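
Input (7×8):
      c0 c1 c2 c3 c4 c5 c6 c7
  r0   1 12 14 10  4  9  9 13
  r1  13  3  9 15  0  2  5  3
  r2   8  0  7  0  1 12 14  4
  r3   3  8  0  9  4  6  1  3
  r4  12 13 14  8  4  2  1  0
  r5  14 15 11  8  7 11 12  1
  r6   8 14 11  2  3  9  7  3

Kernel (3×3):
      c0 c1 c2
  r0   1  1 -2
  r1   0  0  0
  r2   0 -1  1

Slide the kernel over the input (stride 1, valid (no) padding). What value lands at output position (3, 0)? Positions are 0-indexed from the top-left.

7

The receptive field on the input at this output position is [3 8 0 / 12 13 14 / 14 15 11]. Elementwise product with the kernel and sum: 3·1 + 8·1 + 0·-2 + 15·-1 + 11·1.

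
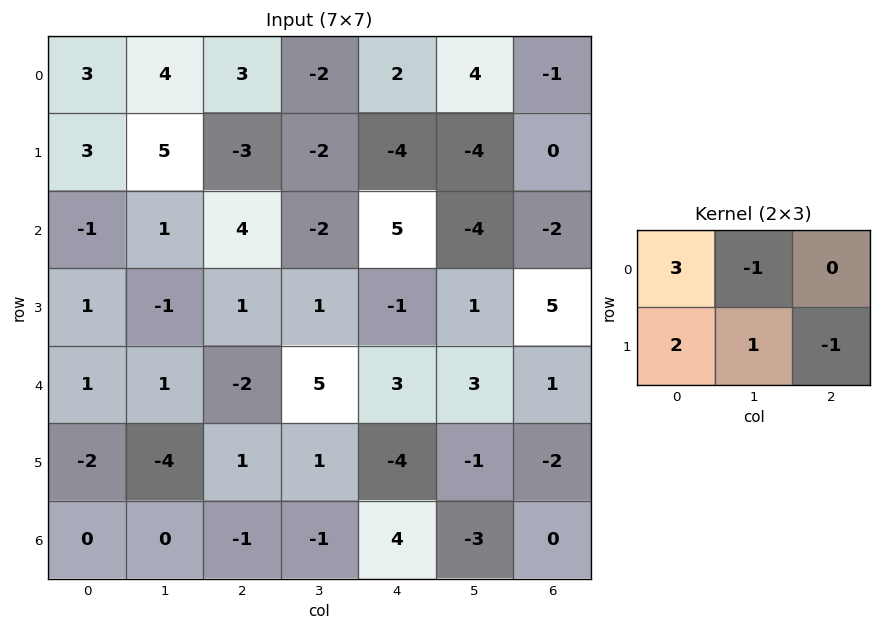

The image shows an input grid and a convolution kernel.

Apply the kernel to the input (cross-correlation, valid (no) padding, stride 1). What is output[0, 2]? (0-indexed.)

7

The receptive field on the input at this output position is [3 -2 2 / -3 -2 -4]. Elementwise product with the kernel and sum: 3·3 + -2·-1 + -3·2 + -2·1 + -4·-1.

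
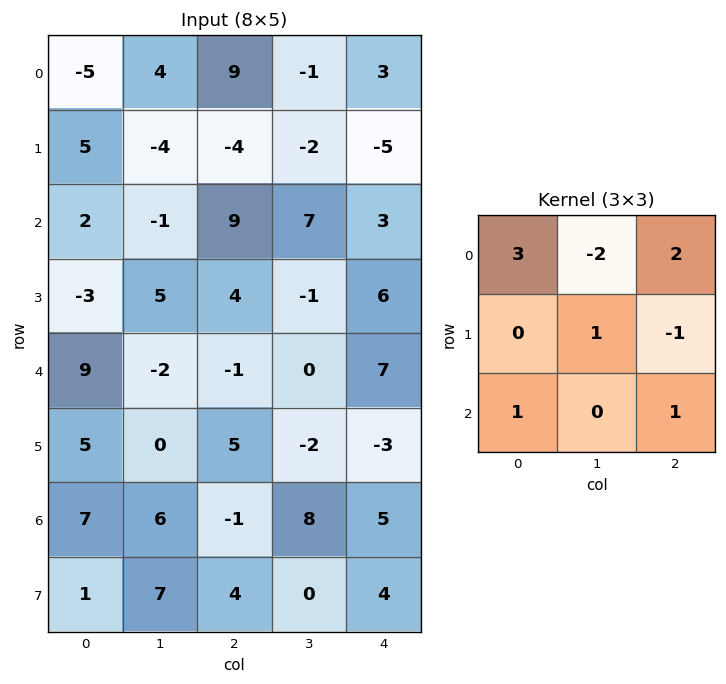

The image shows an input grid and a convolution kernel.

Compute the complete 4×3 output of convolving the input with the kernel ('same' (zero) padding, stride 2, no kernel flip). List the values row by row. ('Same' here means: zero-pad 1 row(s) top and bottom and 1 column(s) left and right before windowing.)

-13 4 1
-10 -2 6
27 2 -10
-2 -16 5

Output[0,0]: The receptive field on the zero-padded input at this output position is [0 0 0 / 0 -5 4 / 0 5 -4]. Elementwise product with the kernel and sum: 0·3 + 0·-2 + 0·2 + -5·1 + 4·-1 + 0·1 + -4·1.
Output[0,1]: The receptive field on the zero-padded input at this output position is [0 0 0 / 4 9 -1 / -4 -4 -2]. Elementwise product with the kernel and sum: 0·3 + 0·-2 + 0·2 + 9·1 + -1·-1 + -4·1 + -2·1.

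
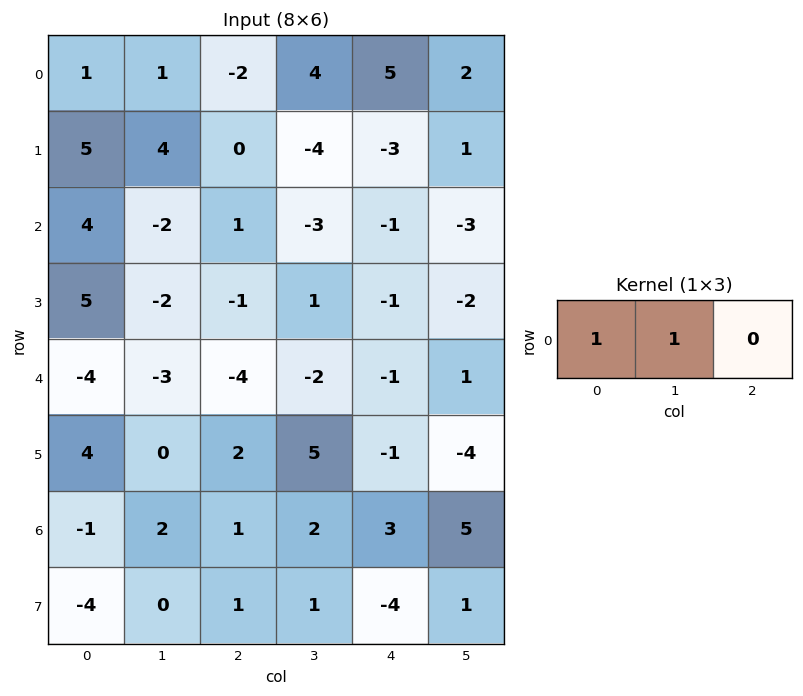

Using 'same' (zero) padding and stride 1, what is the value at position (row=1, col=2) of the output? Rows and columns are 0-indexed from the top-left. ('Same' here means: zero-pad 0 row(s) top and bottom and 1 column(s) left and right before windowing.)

4

The receptive field on the zero-padded input at this output position is [4 0 -4]. Elementwise product with the kernel and sum: 4·1 + 0·1.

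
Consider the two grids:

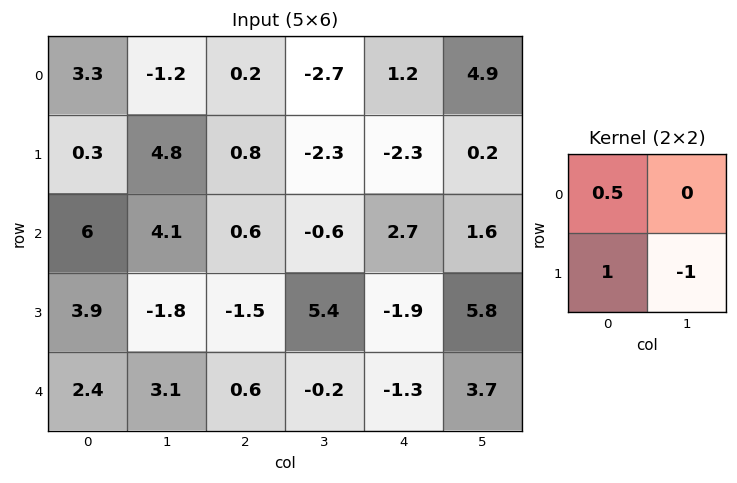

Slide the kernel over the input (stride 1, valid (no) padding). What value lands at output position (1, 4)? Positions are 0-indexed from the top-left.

-0.05

The receptive field on the input at this output position is [-2.3 0.2 / 2.7 1.6]. Elementwise product with the kernel and sum: -2.3·0.5 + 2.7·1 + 1.6·-1.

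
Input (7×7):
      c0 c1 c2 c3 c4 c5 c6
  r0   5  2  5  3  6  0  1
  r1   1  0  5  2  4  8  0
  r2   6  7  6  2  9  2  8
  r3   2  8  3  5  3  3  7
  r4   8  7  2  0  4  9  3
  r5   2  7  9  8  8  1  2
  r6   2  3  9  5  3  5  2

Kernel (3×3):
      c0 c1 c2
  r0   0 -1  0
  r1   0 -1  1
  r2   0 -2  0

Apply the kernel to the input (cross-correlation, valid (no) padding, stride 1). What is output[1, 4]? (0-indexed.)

-8

The receptive field on the input at this output position is [4 8 0 / 9 2 8 / 3 3 7]. Elementwise product with the kernel and sum: 8·-1 + 2·-1 + 8·1 + 3·-2.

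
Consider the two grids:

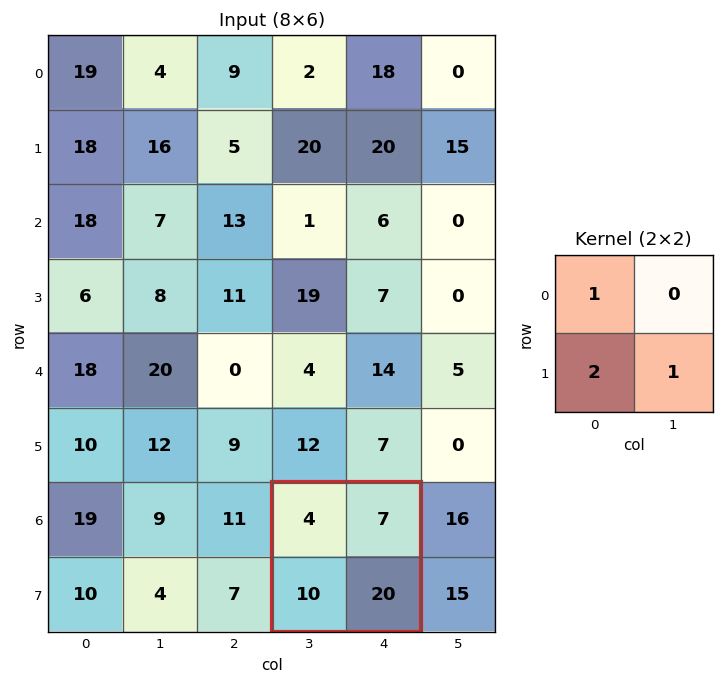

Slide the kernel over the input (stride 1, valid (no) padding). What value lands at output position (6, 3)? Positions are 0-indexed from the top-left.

The receptive field on the input at this output position is [4 7 / 10 20]. Elementwise product with the kernel and sum: 4·1 + 10·2 + 20·1.

44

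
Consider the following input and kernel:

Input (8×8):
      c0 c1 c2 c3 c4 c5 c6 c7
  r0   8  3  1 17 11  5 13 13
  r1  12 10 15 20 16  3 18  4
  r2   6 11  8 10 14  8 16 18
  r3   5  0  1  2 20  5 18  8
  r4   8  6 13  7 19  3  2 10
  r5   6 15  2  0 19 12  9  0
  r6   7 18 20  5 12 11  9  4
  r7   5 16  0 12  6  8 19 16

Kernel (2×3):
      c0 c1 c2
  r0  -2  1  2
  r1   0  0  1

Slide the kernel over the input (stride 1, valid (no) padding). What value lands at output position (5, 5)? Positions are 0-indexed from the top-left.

-11

The receptive field on the input at this output position is [12 9 0 / 11 9 4]. Elementwise product with the kernel and sum: 12·-2 + 9·1 + 0·2 + 4·1.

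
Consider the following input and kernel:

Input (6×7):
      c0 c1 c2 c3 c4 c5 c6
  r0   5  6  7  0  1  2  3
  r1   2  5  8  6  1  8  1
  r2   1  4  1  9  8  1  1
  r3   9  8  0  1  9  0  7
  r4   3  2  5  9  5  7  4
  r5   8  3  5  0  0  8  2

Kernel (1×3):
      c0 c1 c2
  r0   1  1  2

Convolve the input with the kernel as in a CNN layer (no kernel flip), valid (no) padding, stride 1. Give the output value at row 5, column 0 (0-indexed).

The receptive field on the input at this output position is [8 3 5]. Elementwise product with the kernel and sum: 8·1 + 3·1 + 5·2.

21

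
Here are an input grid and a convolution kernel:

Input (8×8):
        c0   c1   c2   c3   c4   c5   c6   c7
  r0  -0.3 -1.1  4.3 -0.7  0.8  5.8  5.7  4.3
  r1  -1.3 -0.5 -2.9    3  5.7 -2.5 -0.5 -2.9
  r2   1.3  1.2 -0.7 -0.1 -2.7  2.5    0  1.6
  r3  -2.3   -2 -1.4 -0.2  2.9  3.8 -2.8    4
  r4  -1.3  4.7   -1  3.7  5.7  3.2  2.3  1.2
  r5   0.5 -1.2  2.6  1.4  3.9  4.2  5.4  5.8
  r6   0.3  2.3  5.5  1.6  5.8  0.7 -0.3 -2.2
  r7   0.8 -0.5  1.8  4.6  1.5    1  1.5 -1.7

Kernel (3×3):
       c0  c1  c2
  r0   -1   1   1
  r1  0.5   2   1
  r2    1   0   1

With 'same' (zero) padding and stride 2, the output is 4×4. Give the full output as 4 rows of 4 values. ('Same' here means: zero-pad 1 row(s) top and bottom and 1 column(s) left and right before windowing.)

Output[0,0]: The receptive field on the zero-padded input at this output position is [0 0 0 / 0 -0.3 -1.1 / 0 -1.3 -0.5]. Elementwise product with the kernel and sum: 0·-1 + 0·1 + 0·1 + 0·0.5 + -0.3·2 + -1.1·1 + 0·1 + -0.5·1.
Output[0,1]: The receptive field on the zero-padded input at this output position is [0 0 0 / -1.1 4.3 -0.7 / -0.5 -2.9 3]. Elementwise product with the kernel and sum: 0·-1 + 0·1 + 0·1 + -1.1·0.5 + 4.3·2 + -0.7·1 + -0.5·1 + 3·1.

-2.2 9.85 7.55 13.2
-0 -2.5 0.85 9.75
-3.4 4.65 28.95 14.8
1.7 23.05 25.4 3.85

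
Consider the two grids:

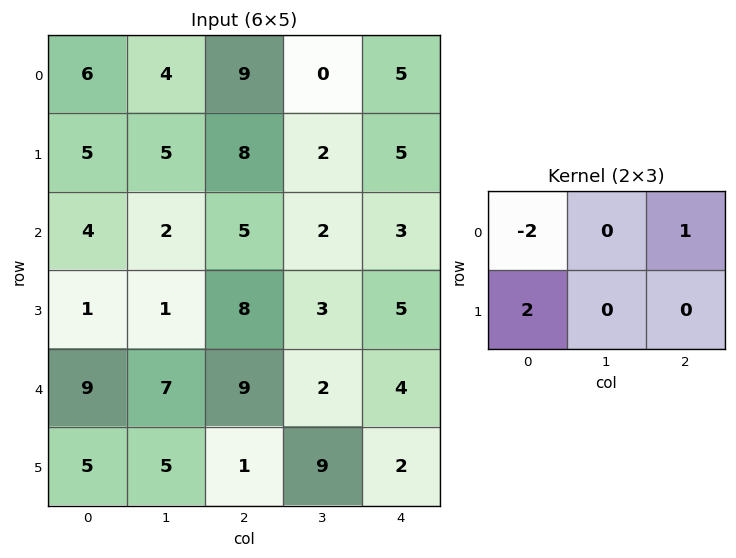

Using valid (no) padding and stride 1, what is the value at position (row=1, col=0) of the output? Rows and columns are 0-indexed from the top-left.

The receptive field on the input at this output position is [5 5 8 / 4 2 5]. Elementwise product with the kernel and sum: 5·-2 + 8·1 + 4·2.

6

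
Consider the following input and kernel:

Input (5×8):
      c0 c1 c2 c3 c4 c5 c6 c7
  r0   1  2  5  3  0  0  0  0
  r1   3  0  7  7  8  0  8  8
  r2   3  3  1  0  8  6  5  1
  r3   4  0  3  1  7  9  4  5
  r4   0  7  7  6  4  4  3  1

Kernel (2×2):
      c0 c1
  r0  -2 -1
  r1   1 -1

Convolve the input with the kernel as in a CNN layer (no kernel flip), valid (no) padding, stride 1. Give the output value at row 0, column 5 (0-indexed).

-8

The receptive field on the input at this output position is [0 0 / 0 8]. Elementwise product with the kernel and sum: 0·-2 + 0·-1 + 0·1 + 8·-1.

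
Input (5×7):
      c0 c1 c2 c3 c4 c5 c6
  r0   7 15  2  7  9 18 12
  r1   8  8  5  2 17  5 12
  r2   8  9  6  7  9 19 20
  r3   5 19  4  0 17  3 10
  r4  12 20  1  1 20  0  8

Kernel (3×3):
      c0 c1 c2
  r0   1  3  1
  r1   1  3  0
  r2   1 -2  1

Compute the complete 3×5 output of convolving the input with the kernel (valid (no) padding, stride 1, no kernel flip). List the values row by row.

82 55 44 113 98
43 63 76 61 131
76 84 59 65 140

Output[0,0]: The receptive field on the input at this output position is [7 15 2 / 8 8 5 / 8 9 6]. Elementwise product with the kernel and sum: 7·1 + 15·3 + 2·1 + 8·1 + 8·3 + 8·1 + 9·-2 + 6·1.
Output[0,1]: The receptive field on the input at this output position is [15 2 7 / 8 5 2 / 9 6 7]. Elementwise product with the kernel and sum: 15·1 + 2·3 + 7·1 + 8·1 + 5·3 + 9·1 + 6·-2 + 7·1.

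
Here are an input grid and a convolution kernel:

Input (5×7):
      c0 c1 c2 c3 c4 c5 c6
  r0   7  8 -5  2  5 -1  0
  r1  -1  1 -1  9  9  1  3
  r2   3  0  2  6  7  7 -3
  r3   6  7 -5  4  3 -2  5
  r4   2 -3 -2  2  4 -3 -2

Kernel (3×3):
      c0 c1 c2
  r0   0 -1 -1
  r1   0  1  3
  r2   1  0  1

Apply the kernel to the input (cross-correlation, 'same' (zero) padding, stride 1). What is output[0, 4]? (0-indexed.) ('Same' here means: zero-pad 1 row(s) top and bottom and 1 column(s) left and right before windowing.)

The receptive field on the zero-padded input at this output position is [0 0 0 / 2 5 -1 / 9 9 1]. Elementwise product with the kernel and sum: 0·-1 + 0·-1 + 5·1 + -1·3 + 9·1 + 1·1.

12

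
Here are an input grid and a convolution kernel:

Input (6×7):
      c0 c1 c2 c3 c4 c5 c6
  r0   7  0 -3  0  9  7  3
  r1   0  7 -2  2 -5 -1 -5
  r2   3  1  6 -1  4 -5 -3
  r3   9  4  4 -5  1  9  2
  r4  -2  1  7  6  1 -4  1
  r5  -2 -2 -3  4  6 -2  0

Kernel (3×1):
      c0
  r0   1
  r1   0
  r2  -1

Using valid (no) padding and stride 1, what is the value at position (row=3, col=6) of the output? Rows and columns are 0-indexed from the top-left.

2

The receptive field on the input at this output position is [2 / 1 / 0]. Elementwise product with the kernel and sum: 2·1 + 0·-1.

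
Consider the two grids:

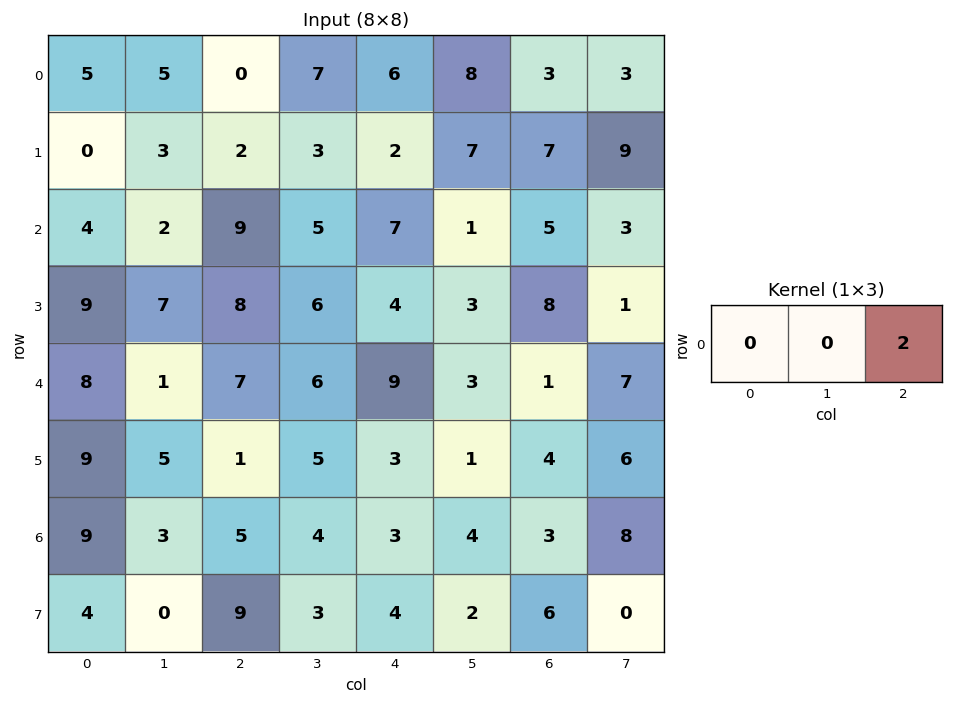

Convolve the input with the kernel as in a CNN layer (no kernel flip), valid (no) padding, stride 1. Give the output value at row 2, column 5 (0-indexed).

The receptive field on the input at this output position is [1 5 3]. Elementwise product with the kernel and sum: 3·2.

6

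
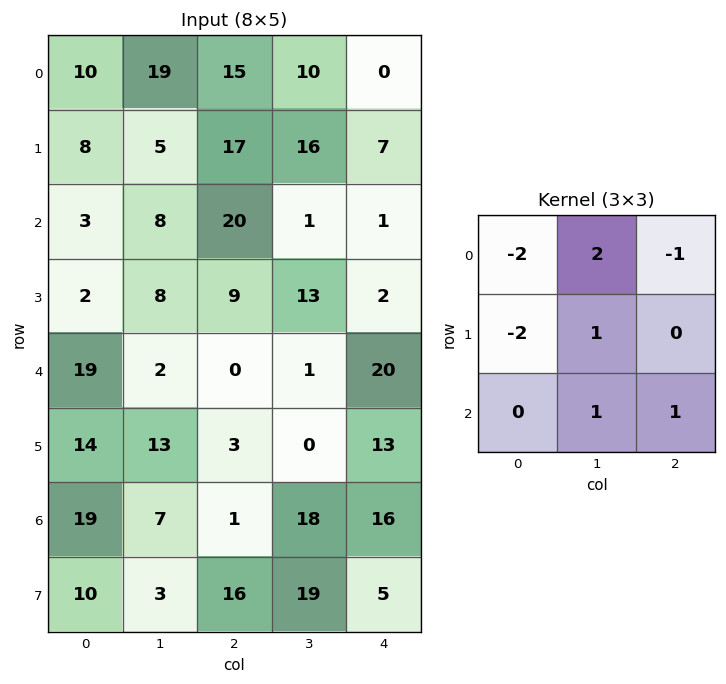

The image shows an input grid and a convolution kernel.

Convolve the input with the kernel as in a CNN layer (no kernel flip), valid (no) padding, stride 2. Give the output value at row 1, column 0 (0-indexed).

-4

The receptive field on the input at this output position is [3 8 20 / 2 8 9 / 19 2 0]. Elementwise product with the kernel and sum: 3·-2 + 8·2 + 20·-1 + 2·-2 + 8·1 + 2·1 + 0·1.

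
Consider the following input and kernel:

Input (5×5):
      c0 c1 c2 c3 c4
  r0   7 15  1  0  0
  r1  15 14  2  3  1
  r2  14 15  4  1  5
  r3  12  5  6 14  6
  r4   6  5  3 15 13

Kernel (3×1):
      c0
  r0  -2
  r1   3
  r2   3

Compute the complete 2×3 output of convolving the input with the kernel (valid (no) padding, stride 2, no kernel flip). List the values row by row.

73 16 18
26 19 47

Output[0,0]: The receptive field on the input at this output position is [7 / 15 / 14]. Elementwise product with the kernel and sum: 7·-2 + 15·3 + 14·3.
Output[0,1]: The receptive field on the input at this output position is [1 / 2 / 4]. Elementwise product with the kernel and sum: 1·-2 + 2·3 + 4·3.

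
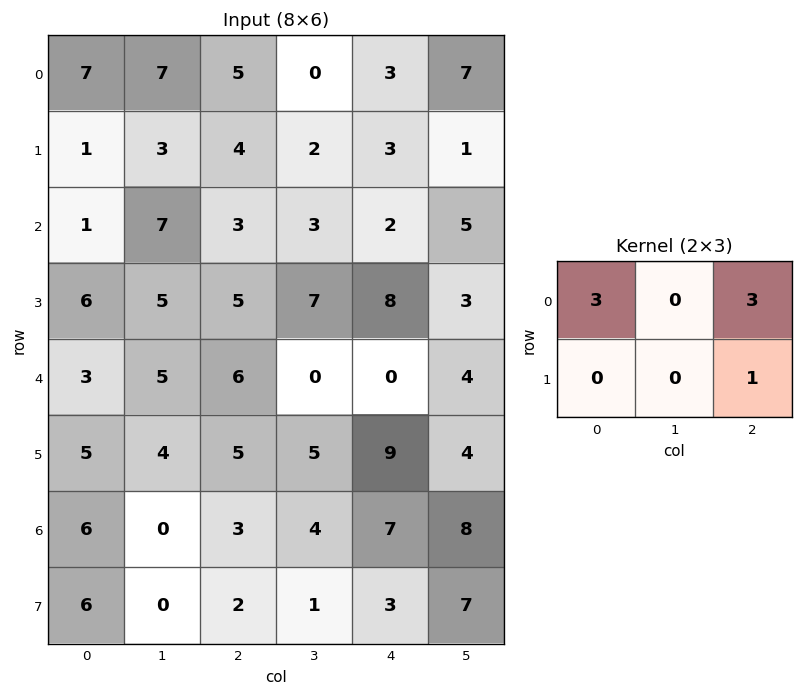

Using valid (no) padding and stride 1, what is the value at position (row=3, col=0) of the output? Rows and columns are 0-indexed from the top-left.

The receptive field on the input at this output position is [6 5 5 / 3 5 6]. Elementwise product with the kernel and sum: 6·3 + 5·3 + 6·1.

39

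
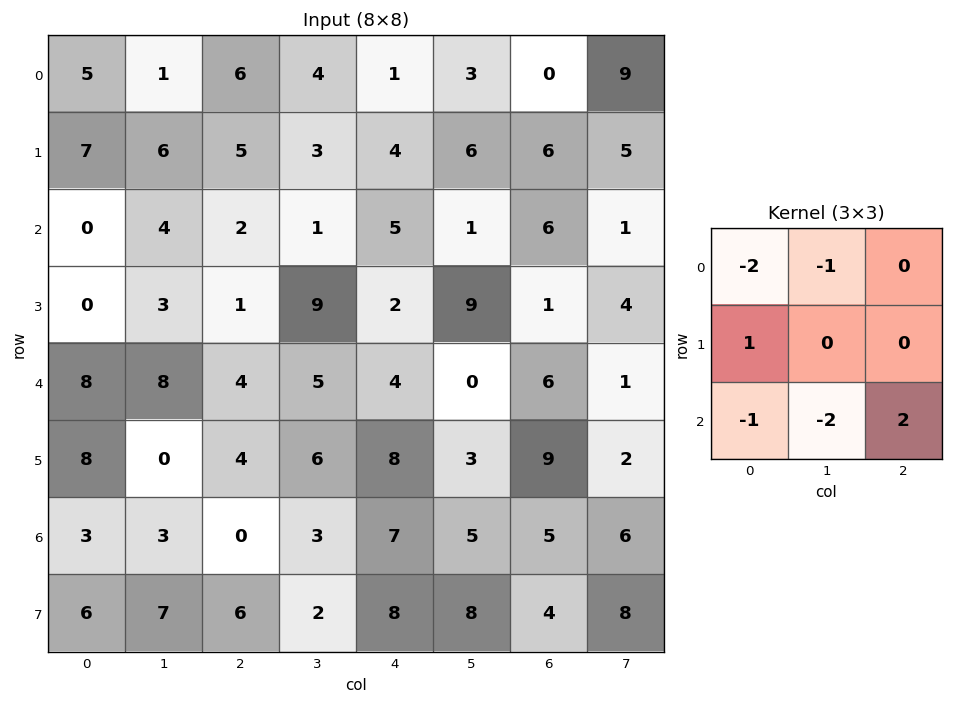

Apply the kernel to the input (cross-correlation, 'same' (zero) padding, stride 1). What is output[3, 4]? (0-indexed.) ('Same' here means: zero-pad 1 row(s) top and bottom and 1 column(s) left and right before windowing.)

The receptive field on the zero-padded input at this output position is [1 5 1 / 9 2 9 / 5 4 0]. Elementwise product with the kernel and sum: 1·-2 + 5·-1 + 9·1 + 5·-1 + 4·-2 + 0·2.

-11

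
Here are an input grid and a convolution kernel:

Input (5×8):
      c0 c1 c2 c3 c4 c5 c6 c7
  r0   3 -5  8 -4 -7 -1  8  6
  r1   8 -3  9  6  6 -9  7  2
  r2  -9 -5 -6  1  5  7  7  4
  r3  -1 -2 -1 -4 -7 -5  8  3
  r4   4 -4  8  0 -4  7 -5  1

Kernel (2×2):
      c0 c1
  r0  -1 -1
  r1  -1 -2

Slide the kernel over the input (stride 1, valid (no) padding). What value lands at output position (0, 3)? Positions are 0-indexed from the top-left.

-7

The receptive field on the input at this output position is [-4 -7 / 6 6]. Elementwise product with the kernel and sum: -4·-1 + -7·-1 + 6·-1 + 6·-2.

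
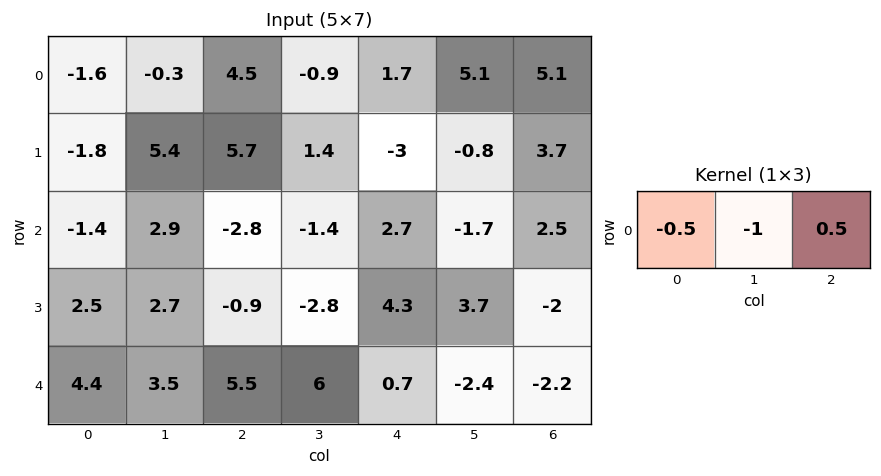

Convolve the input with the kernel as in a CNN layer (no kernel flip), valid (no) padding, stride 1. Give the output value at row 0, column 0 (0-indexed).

3.35

The receptive field on the input at this output position is [-1.6 -0.3 4.5]. Elementwise product with the kernel and sum: -1.6·-0.5 + -0.3·-1 + 4.5·0.5.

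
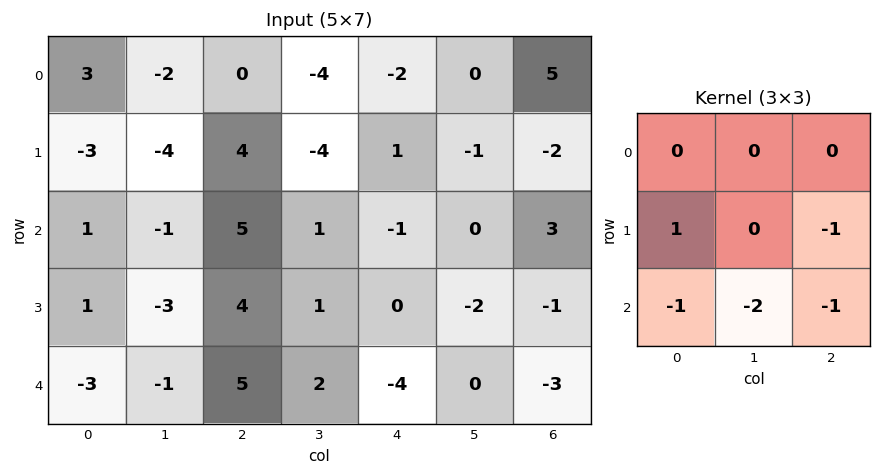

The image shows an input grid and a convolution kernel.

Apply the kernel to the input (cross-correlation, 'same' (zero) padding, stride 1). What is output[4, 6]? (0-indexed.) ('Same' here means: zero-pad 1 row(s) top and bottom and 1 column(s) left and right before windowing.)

The receptive field on the zero-padded input at this output position is [-2 -1 0 / 0 -3 0 / 0 0 0]. Elementwise product with the kernel and sum: 0·1 + 0·-1 + 0·-1 + 0·-2 + 0·-1.

0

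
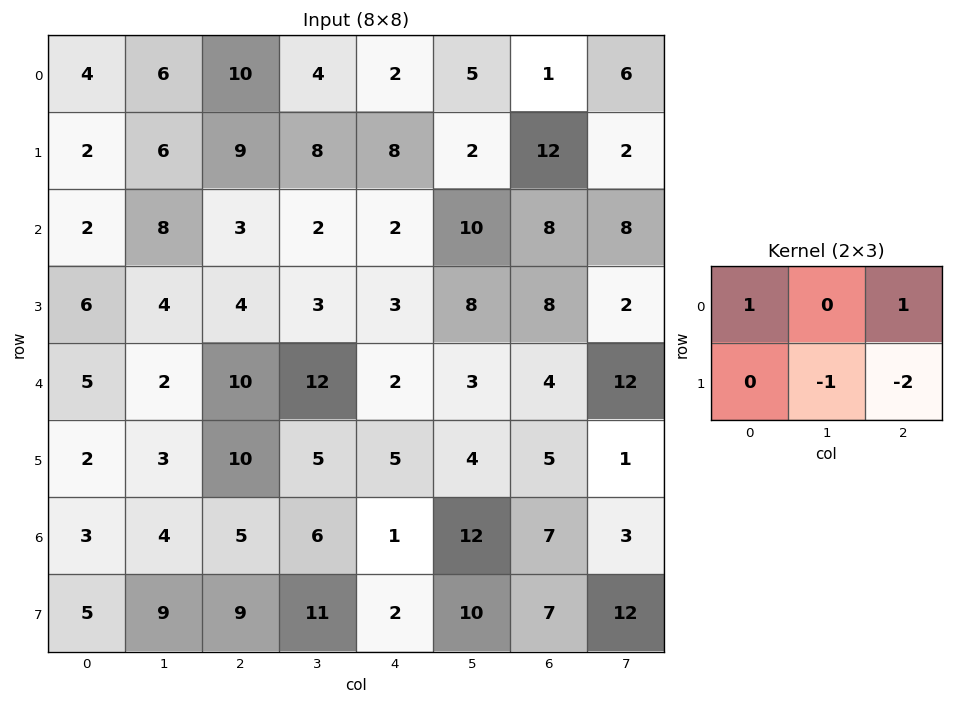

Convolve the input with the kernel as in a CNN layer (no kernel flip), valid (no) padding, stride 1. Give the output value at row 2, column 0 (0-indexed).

The receptive field on the input at this output position is [2 8 3 / 6 4 4]. Elementwise product with the kernel and sum: 2·1 + 3·1 + 4·-1 + 4·-2.

-7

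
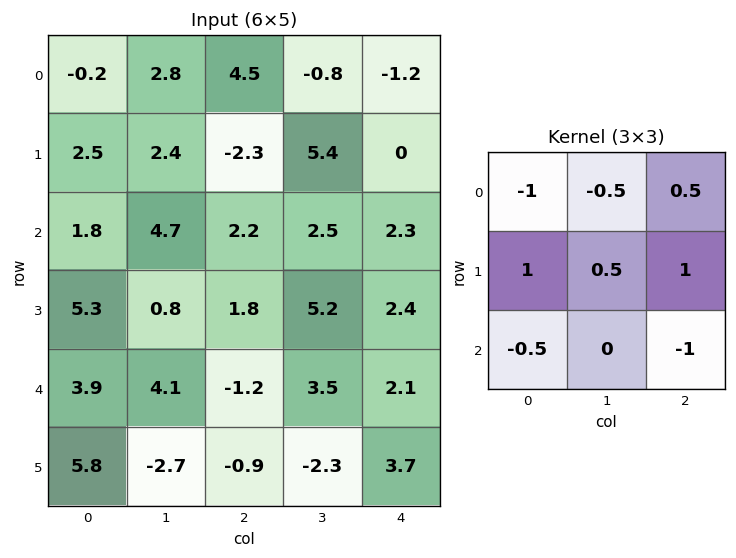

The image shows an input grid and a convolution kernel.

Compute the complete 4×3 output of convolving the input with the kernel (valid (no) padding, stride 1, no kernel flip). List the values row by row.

Output[0,0]: The receptive field on the input at this output position is [-0.2 2.8 4.5 / 2.5 2.4 -2.3 / 1.8 4.7 2.2]. Elementwise product with the kernel and sum: -0.2·-1 + 2.8·-0.5 + 4.5·0.5 + 2.5·1 + 2.4·0.5 + -2.3·1 + 1.8·-0.5 + 2.2·-1.

-0.65 -3.65 -7.7
-2.95 4.15 2.05
3.7 -3.2 3
-2.05 11.55 -3.8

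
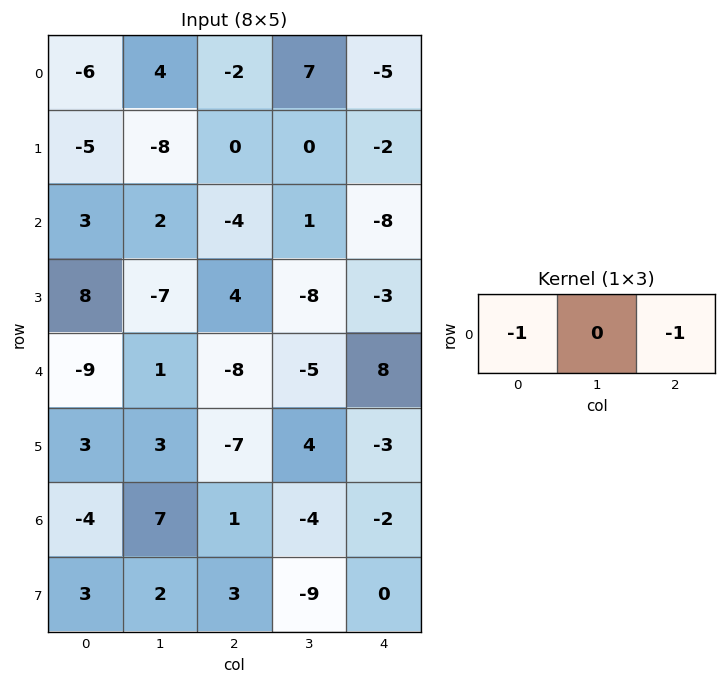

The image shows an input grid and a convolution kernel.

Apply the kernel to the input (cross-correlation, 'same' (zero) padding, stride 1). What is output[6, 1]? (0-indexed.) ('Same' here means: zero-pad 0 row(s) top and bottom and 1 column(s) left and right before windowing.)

3

The receptive field on the zero-padded input at this output position is [-4 7 1]. Elementwise product with the kernel and sum: -4·-1 + 1·-1.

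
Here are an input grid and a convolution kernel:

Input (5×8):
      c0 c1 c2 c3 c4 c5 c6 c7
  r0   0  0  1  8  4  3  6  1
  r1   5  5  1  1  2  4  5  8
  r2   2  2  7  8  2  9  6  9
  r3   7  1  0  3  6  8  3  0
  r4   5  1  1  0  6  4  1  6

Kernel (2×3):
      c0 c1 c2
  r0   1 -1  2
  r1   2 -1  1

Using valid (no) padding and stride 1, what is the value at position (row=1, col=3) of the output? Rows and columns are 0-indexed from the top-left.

30

The receptive field on the input at this output position is [1 2 4 / 8 2 9]. Elementwise product with the kernel and sum: 1·1 + 2·-1 + 4·2 + 8·2 + 2·-1 + 9·1.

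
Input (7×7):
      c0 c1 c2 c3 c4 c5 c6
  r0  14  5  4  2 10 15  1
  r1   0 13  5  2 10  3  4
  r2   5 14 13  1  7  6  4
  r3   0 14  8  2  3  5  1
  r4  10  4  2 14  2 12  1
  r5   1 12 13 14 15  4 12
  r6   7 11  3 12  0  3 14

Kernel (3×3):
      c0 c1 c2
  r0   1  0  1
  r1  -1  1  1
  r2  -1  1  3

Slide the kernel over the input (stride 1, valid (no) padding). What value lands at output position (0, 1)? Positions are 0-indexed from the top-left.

The receptive field on the input at this output position is [5 4 2 / 13 5 2 / 14 13 1]. Elementwise product with the kernel and sum: 5·1 + 2·1 + 13·-1 + 5·1 + 2·1 + 14·-1 + 13·1 + 1·3.

3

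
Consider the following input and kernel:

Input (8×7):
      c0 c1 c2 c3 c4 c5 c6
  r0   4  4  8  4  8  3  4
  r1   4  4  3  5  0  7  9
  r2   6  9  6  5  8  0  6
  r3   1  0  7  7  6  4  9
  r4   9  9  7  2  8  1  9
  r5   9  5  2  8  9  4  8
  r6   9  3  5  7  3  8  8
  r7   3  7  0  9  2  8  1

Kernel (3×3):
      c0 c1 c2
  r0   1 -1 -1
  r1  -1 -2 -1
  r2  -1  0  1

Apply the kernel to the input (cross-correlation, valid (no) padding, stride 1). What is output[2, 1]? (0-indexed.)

The receptive field on the input at this output position is [9 6 5 / 0 7 7 / 9 7 2]. Elementwise product with the kernel and sum: 9·1 + 6·-1 + 5·-1 + 0·-1 + 7·-2 + 7·-1 + 9·-1 + 2·1.

-30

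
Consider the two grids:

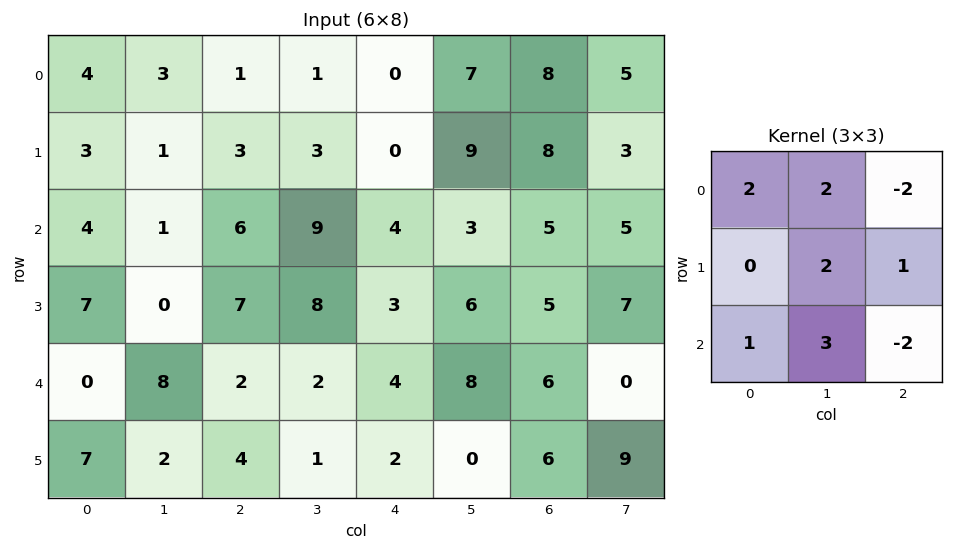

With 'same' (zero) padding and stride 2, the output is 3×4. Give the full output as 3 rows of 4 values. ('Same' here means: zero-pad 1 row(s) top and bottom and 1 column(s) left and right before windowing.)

Output[0,0]: The receptive field on the zero-padded input at this output position is [0 0 0 / 0 4 3 / 0 3 1]. Elementwise product with the kernel and sum: 0·2 + 0·2 + 0·-2 + 4·2 + 3·1 + 0·1 + 3·3 + 1·-2.

18 7 -8 48
34 28 4 50
39 16 33 20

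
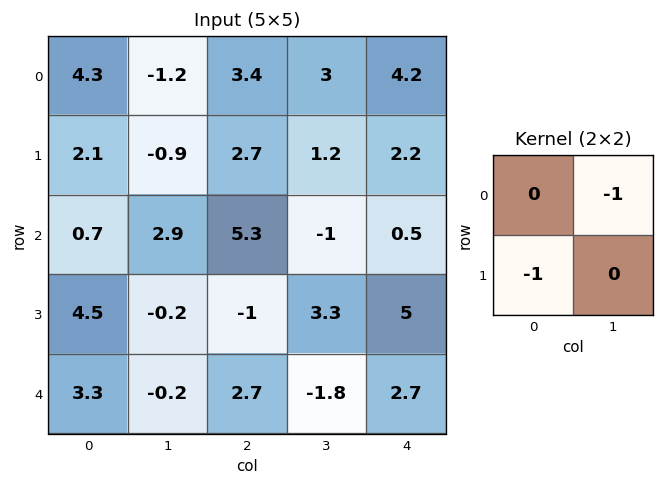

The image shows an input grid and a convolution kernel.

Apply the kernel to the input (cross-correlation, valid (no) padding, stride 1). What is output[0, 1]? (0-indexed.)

The receptive field on the input at this output position is [-1.2 3.4 / -0.9 2.7]. Elementwise product with the kernel and sum: 3.4·-1 + -0.9·-1.

-2.5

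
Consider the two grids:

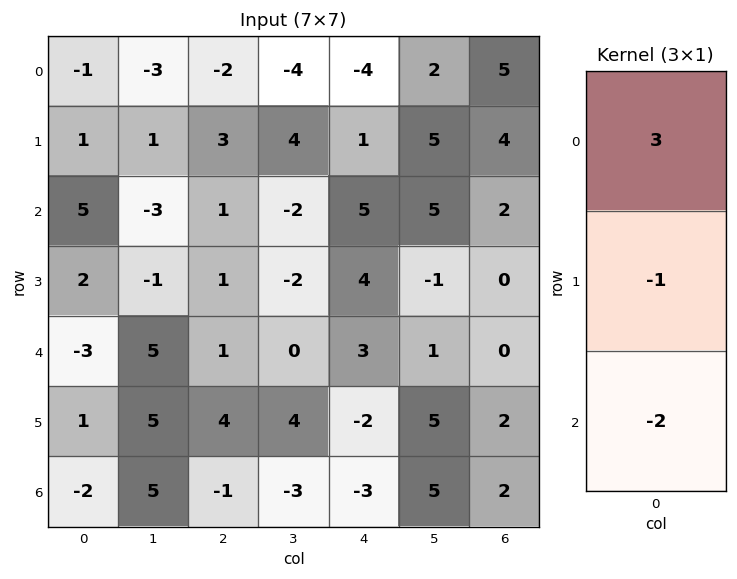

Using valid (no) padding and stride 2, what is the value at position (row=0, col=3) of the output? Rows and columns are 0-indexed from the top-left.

The receptive field on the input at this output position is [5 / 4 / 2]. Elementwise product with the kernel and sum: 5·3 + 4·-1 + 2·-2.

7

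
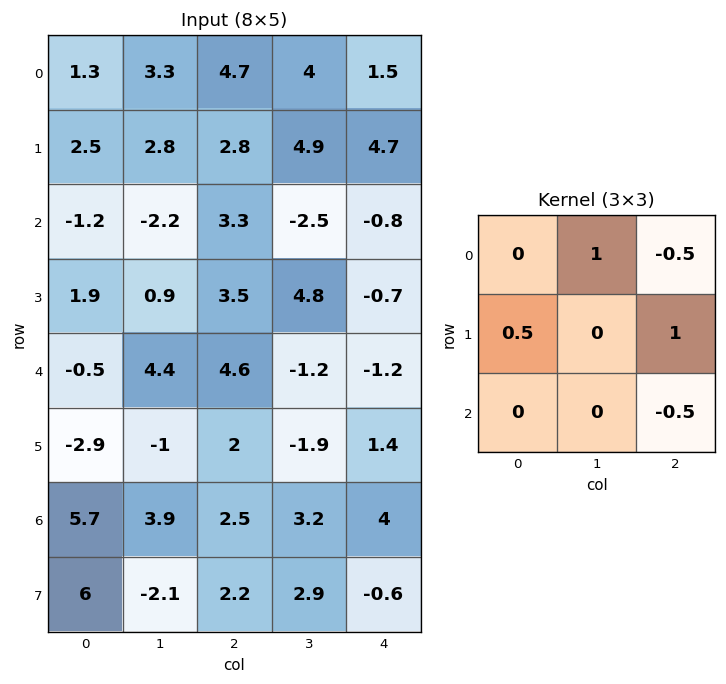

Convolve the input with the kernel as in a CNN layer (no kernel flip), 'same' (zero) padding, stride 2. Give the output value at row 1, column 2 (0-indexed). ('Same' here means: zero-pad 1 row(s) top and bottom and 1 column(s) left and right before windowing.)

3.45

The receptive field on the zero-padded input at this output position is [4.9 4.7 0 / -2.5 -0.8 0 / 4.8 -0.7 0]. Elementwise product with the kernel and sum: 4.7·1 + 0·-0.5 + -2.5·0.5 + 0·1 + 0·-0.5.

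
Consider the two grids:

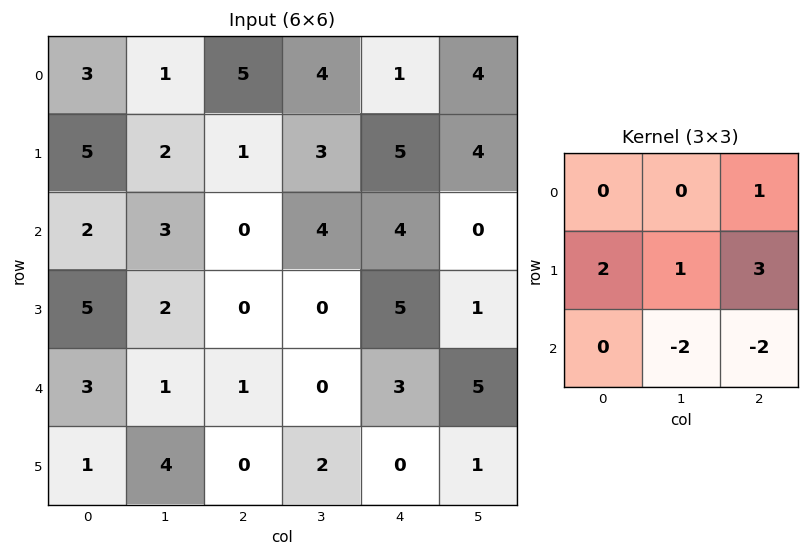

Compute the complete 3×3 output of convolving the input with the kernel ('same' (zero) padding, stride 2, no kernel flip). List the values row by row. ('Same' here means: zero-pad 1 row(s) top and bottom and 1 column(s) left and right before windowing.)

Output[0,0]: The receptive field on the zero-padded input at this output position is [0 0 0 / 0 3 1 / 0 5 2]. Elementwise product with the kernel and sum: 0·1 + 0·2 + 3·1 + 1·3 + 5·-2 + 2·-2.
Output[0,1]: The receptive field on the zero-padded input at this output position is [0 0 0 / 1 5 4 / 2 1 3]. Elementwise product with the kernel and sum: 0·1 + 1·2 + 5·1 + 4·3 + 1·-2 + 3·-2.

-8 11 3
-1 21 4
-2 -1 17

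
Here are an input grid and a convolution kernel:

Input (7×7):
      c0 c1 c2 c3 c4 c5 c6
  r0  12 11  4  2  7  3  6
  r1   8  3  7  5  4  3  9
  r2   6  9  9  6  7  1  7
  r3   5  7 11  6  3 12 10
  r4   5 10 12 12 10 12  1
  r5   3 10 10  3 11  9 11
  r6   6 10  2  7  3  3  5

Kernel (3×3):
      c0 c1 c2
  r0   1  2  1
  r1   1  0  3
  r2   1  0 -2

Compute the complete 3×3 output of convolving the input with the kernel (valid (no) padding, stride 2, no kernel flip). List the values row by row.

Output[0,0]: The receptive field on the input at this output position is [12 11 4 / 8 3 7 / 6 9 9]. Elementwise product with the kernel and sum: 12·1 + 11·2 + 4·1 + 8·1 + 7·3 + 6·1 + 9·-2.
Output[0,1]: The receptive field on the input at this output position is [4 2 7 / 7 5 4 / 9 6 7]. Elementwise product with the kernel and sum: 4·1 + 2·2 + 7·1 + 7·1 + 4·3 + 9·1 + 7·-2.

55 29 43
52 40 57
72 85 72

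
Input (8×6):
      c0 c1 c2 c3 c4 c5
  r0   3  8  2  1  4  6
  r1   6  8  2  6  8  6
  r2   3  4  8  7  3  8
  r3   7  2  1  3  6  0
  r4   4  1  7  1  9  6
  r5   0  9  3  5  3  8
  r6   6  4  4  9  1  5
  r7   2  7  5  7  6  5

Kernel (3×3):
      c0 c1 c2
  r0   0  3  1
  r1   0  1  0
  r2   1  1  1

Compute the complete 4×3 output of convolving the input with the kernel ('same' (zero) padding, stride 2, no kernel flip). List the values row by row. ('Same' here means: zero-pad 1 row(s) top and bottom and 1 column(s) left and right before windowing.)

Output[0,0]: The receptive field on the zero-padded input at this output position is [0 0 0 / 0 3 8 / 0 6 8]. Elementwise product with the kernel and sum: 0·3 + 0·1 + 3·1 + 0·1 + 6·1 + 8·1.

17 18 24
38 26 42
36 30 43
24 37 36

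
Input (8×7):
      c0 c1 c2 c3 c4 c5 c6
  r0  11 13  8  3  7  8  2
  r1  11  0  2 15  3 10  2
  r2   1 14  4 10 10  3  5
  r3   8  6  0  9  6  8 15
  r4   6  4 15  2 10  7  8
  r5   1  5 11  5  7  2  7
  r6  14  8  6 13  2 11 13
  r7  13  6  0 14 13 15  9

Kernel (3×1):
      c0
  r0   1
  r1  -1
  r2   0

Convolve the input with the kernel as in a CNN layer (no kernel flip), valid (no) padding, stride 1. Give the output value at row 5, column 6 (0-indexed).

-6

The receptive field on the input at this output position is [7 / 13 / 9]. Elementwise product with the kernel and sum: 7·1 + 13·-1.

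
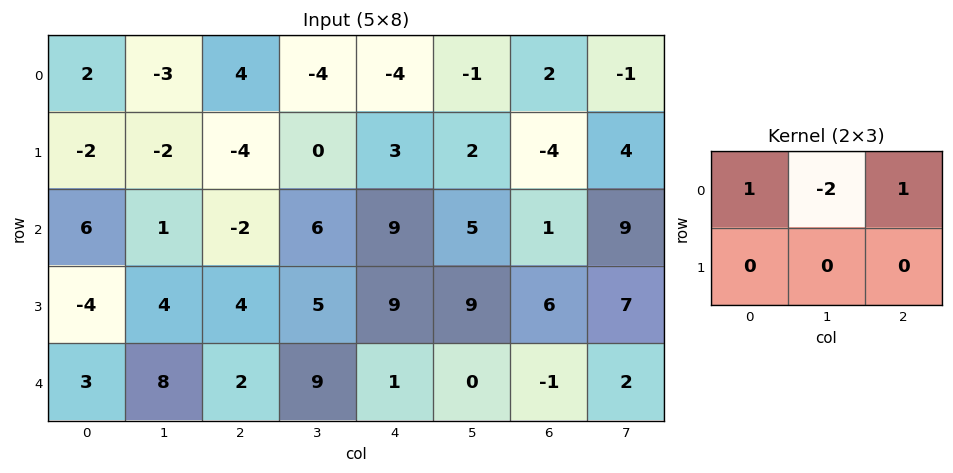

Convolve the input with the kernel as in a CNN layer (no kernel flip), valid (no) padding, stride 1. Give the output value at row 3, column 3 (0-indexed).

-4

The receptive field on the input at this output position is [5 9 9 / 9 1 0]. Elementwise product with the kernel and sum: 5·1 + 9·-2 + 9·1.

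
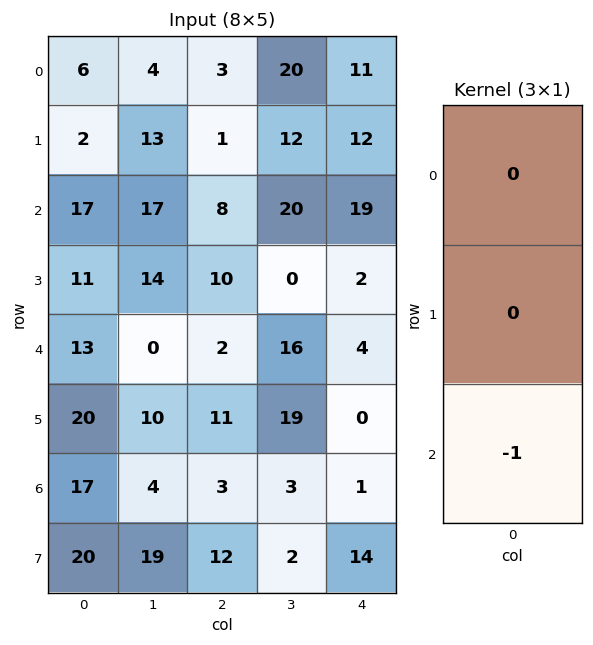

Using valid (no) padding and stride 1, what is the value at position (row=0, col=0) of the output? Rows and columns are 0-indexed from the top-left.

-17

The receptive field on the input at this output position is [6 / 2 / 17]. Elementwise product with the kernel and sum: 17·-1.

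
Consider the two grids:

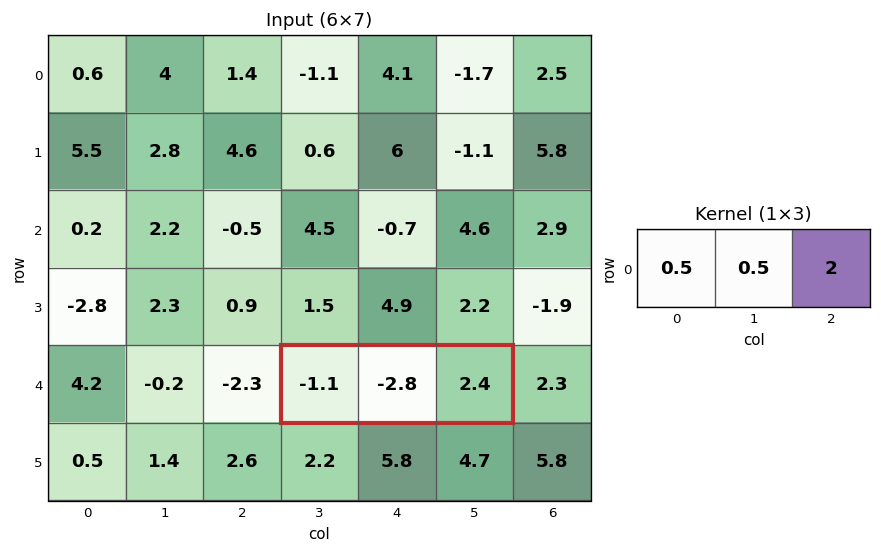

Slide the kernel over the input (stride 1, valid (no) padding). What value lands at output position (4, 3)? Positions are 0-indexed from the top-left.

The receptive field on the input at this output position is [-1.1 -2.8 2.4]. Elementwise product with the kernel and sum: -1.1·0.5 + -2.8·0.5 + 2.4·2.

2.85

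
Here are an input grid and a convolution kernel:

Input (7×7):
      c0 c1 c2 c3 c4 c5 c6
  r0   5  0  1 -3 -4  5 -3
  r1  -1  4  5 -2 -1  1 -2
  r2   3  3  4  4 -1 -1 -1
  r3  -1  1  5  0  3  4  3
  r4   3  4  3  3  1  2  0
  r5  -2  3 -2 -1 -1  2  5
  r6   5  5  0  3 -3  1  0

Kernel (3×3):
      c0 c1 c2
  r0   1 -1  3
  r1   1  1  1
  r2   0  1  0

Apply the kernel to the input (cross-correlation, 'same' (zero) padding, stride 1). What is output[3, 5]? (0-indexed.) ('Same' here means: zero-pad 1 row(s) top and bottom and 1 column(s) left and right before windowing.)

9

The receptive field on the zero-padded input at this output position is [-1 -1 -1 / 3 4 3 / 1 2 0]. Elementwise product with the kernel and sum: -1·1 + -1·-1 + -1·3 + 3·1 + 4·1 + 3·1 + 2·1.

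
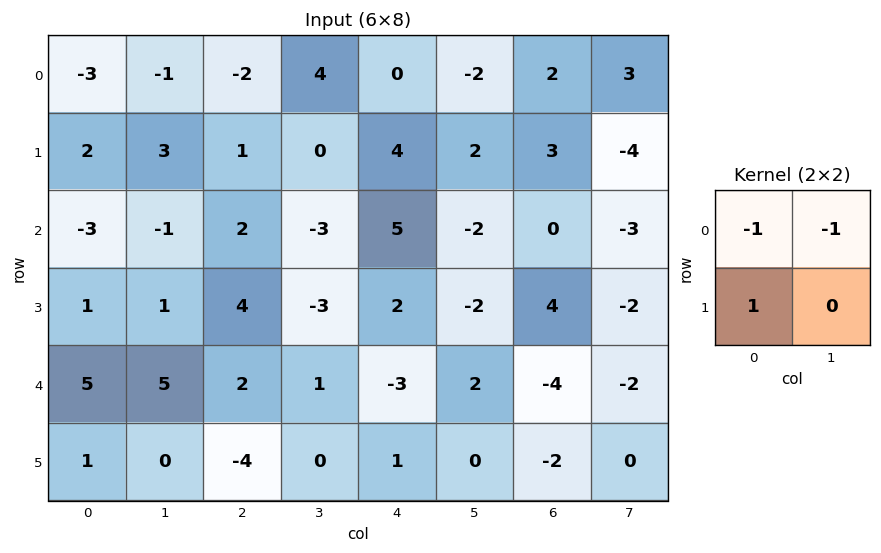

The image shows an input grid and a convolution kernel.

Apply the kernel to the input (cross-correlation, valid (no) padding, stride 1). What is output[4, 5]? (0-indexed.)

2

The receptive field on the input at this output position is [2 -4 / 0 -2]. Elementwise product with the kernel and sum: 2·-1 + -4·-1 + 0·1.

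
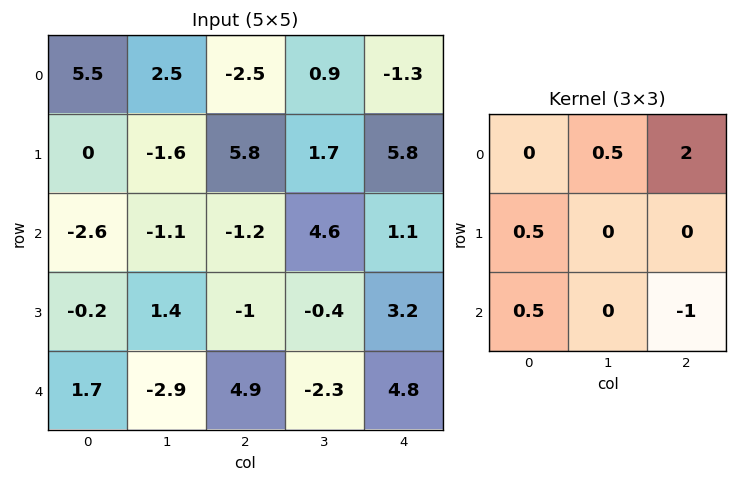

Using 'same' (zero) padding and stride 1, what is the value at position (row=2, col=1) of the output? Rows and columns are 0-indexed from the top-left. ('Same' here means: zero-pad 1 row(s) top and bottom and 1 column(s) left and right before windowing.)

10.4

The receptive field on the zero-padded input at this output position is [0 -1.6 5.8 / -2.6 -1.1 -1.2 / -0.2 1.4 -1]. Elementwise product with the kernel and sum: -1.6·0.5 + 5.8·2 + -2.6·0.5 + -0.2·0.5 + -1·-1.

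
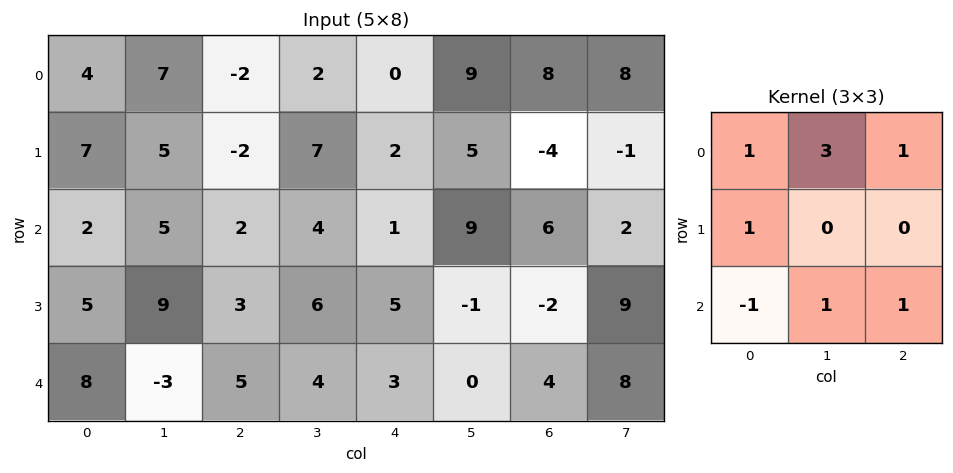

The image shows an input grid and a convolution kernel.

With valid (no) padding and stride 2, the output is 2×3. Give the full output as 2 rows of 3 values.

Output[0,0]: The receptive field on the input at this output position is [4 7 -2 / 7 5 -2 / 2 5 2]. Elementwise product with the kernel and sum: 4·1 + 7·3 + -2·1 + 7·1 + 2·-1 + 5·1 + 2·1.

35 5 51
18 20 40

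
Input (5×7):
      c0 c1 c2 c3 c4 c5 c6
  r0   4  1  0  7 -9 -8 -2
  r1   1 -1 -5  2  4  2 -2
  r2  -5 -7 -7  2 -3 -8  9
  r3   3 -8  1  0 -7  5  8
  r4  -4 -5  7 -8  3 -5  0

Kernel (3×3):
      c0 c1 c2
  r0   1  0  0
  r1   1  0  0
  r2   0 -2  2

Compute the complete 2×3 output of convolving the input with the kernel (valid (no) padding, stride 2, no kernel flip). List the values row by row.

Output[0,0]: The receptive field on the input at this output position is [4 1 0 / 1 -1 -5 / -5 -7 -7]. Elementwise product with the kernel and sum: 4·1 + 1·1 + -7·-2 + -7·2.
Output[0,1]: The receptive field on the input at this output position is [0 7 -9 / -5 2 4 / -7 2 -3]. Elementwise product with the kernel and sum: 0·1 + -5·1 + 2·-2 + -3·2.

5 -15 29
22 16 0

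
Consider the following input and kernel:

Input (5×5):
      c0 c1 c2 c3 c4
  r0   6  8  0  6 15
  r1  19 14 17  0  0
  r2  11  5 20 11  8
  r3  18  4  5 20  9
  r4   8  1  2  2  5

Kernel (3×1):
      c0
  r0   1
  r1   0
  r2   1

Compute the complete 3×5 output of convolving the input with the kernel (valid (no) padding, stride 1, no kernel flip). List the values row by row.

Output[0,0]: The receptive field on the input at this output position is [6 / 19 / 11]. Elementwise product with the kernel and sum: 6·1 + 11·1.

17 13 20 17 23
37 18 22 20 9
19 6 22 13 13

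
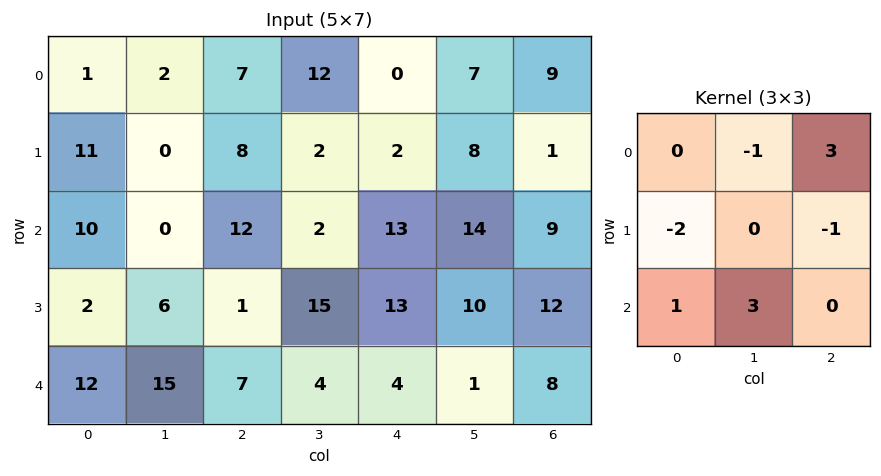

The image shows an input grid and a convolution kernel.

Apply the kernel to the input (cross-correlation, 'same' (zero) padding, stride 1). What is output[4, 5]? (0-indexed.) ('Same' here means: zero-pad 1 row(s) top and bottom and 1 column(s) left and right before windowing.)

10

The receptive field on the zero-padded input at this output position is [13 10 12 / 4 1 8 / 0 0 0]. Elementwise product with the kernel and sum: 10·-1 + 12·3 + 4·-2 + 8·-1 + 0·1 + 0·3.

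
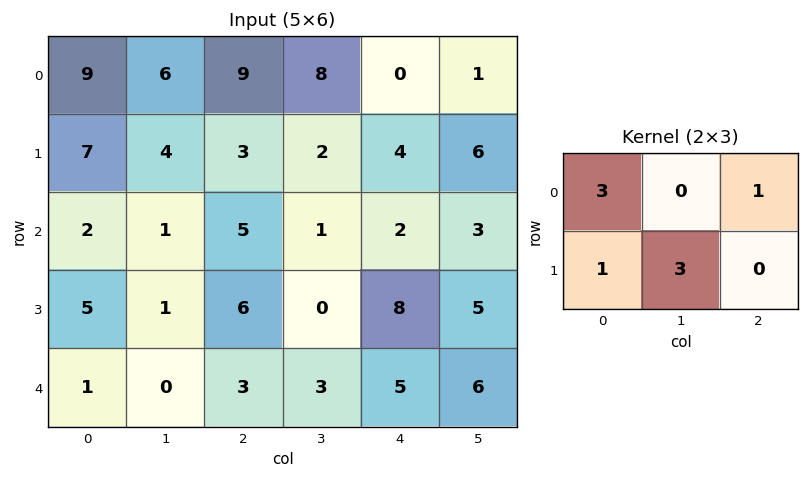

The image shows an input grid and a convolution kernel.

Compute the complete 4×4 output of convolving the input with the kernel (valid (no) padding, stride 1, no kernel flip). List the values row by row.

Output[0,0]: The receptive field on the input at this output position is [9 6 9 / 7 4 3]. Elementwise product with the kernel and sum: 9·3 + 9·1 + 7·1 + 4·3.
Output[0,1]: The receptive field on the input at this output position is [6 9 8 / 4 3 2]. Elementwise product with the kernel and sum: 6·3 + 8·1 + 4·1 + 3·3.

55 39 36 39
29 30 21 19
19 23 23 30
22 12 38 23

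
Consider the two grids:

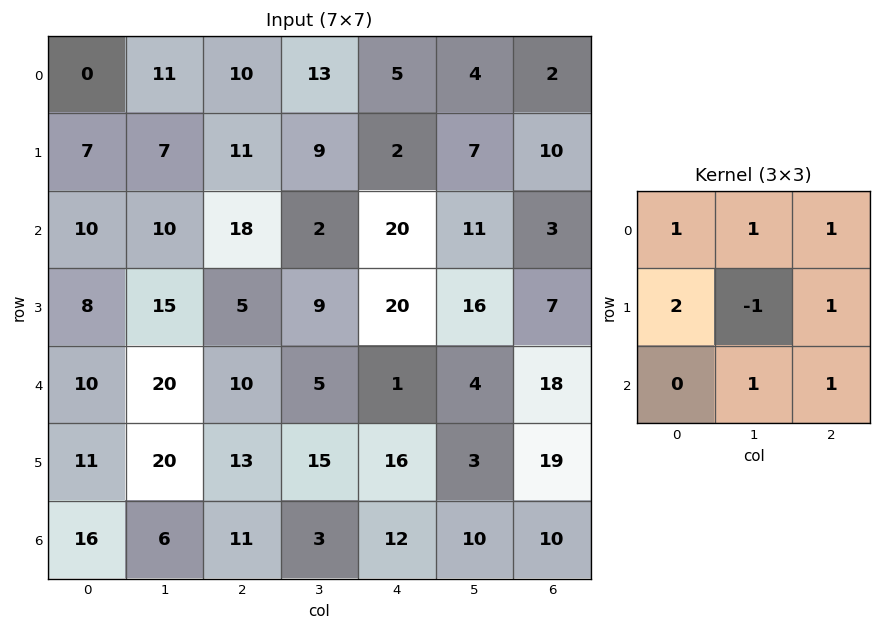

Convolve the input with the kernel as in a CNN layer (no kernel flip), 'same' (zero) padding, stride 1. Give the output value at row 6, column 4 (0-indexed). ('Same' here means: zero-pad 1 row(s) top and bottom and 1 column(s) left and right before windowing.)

38

The receptive field on the zero-padded input at this output position is [15 16 3 / 3 12 10 / 0 0 0]. Elementwise product with the kernel and sum: 15·1 + 16·1 + 3·1 + 3·2 + 12·-1 + 10·1 + 0·1 + 0·1.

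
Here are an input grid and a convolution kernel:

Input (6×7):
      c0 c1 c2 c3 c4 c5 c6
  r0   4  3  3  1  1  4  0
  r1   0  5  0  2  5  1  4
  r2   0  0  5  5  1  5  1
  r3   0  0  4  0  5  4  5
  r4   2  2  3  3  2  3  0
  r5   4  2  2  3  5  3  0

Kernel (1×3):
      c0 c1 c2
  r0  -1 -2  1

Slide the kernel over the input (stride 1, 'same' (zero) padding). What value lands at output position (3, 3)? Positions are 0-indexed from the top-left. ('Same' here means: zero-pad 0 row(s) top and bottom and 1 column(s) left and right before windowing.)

1

The receptive field on the zero-padded input at this output position is [4 0 5]. Elementwise product with the kernel and sum: 4·-1 + 0·-2 + 5·1.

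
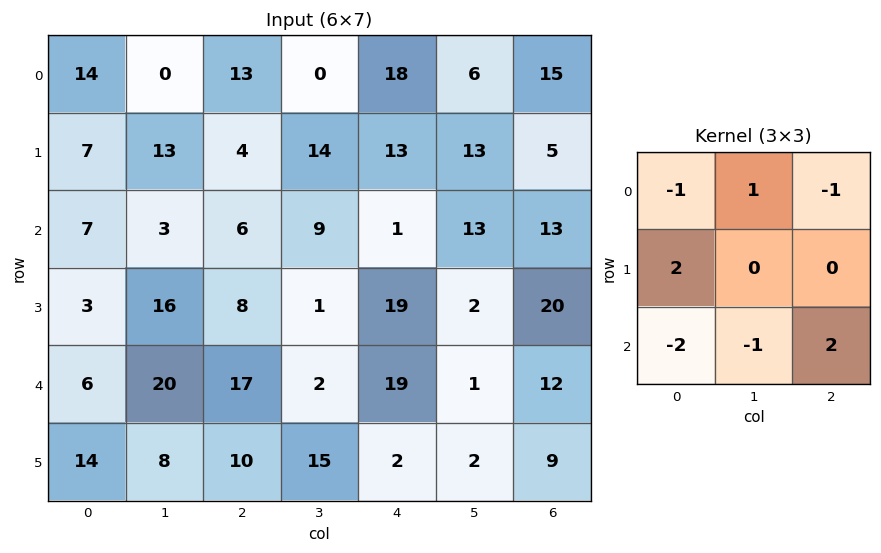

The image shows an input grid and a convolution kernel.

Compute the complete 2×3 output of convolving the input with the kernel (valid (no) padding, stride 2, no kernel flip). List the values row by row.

Output[0,0]: The receptive field on the input at this output position is [14 0 13 / 7 13 4 / 7 3 6]. Elementwise product with the kernel and sum: 14·-1 + 0·1 + 13·-1 + 7·2 + 7·-2 + 3·-1 + 6·2.
Output[0,1]: The receptive field on the input at this output position is [13 0 18 / 4 14 13 / 6 9 1]. Elementwise product with the kernel and sum: 13·-1 + 0·1 + 18·-1 + 4·2 + 6·-2 + 9·-1 + 1·2.

-18 -42 10
-2 20 22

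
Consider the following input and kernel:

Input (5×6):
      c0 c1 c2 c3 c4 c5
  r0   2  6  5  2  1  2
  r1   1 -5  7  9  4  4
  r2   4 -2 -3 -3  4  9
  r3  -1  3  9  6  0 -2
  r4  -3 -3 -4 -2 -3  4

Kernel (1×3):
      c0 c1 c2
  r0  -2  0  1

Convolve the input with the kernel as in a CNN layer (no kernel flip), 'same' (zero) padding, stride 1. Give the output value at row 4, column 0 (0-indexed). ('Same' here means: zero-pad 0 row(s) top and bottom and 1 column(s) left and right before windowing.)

-3

The receptive field on the zero-padded input at this output position is [0 -3 -3]. Elementwise product with the kernel and sum: 0·-2 + -3·1.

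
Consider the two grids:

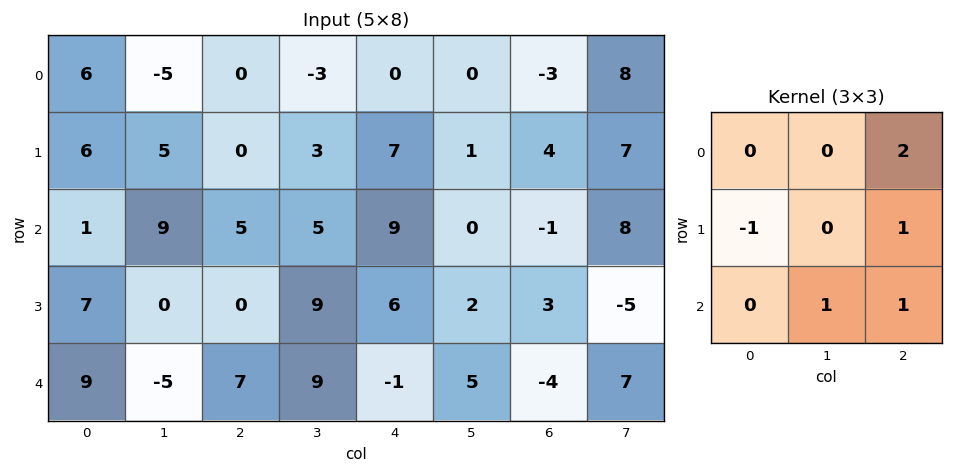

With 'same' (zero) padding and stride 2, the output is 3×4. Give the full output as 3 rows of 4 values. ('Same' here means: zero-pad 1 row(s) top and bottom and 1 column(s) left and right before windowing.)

6 5 11 19
26 11 5 20
-5 32 0 -8

Output[0,0]: The receptive field on the zero-padded input at this output position is [0 0 0 / 0 6 -5 / 0 6 5]. Elementwise product with the kernel and sum: 0·2 + 0·-1 + -5·1 + 6·1 + 5·1.
Output[0,1]: The receptive field on the zero-padded input at this output position is [0 0 0 / -5 0 -3 / 5 0 3]. Elementwise product with the kernel and sum: 0·2 + -5·-1 + -3·1 + 0·1 + 3·1.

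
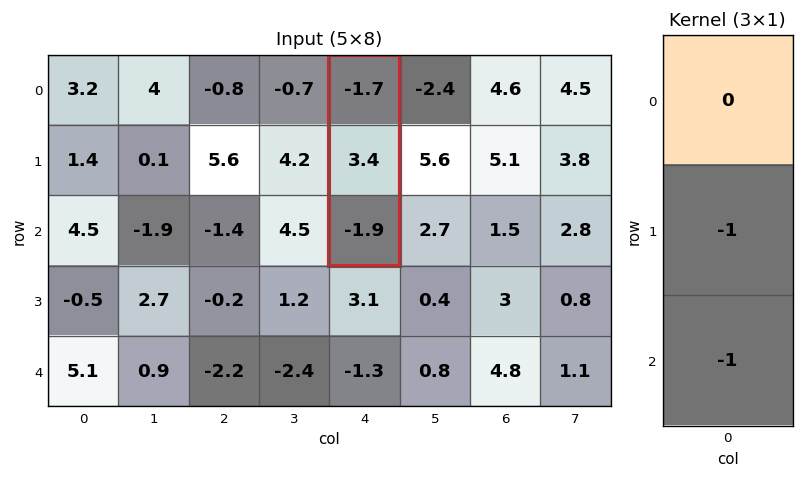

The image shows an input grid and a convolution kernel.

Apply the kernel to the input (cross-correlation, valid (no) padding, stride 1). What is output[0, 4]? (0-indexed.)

-1.5

The receptive field on the input at this output position is [-1.7 / 3.4 / -1.9]. Elementwise product with the kernel and sum: 3.4·-1 + -1.9·-1.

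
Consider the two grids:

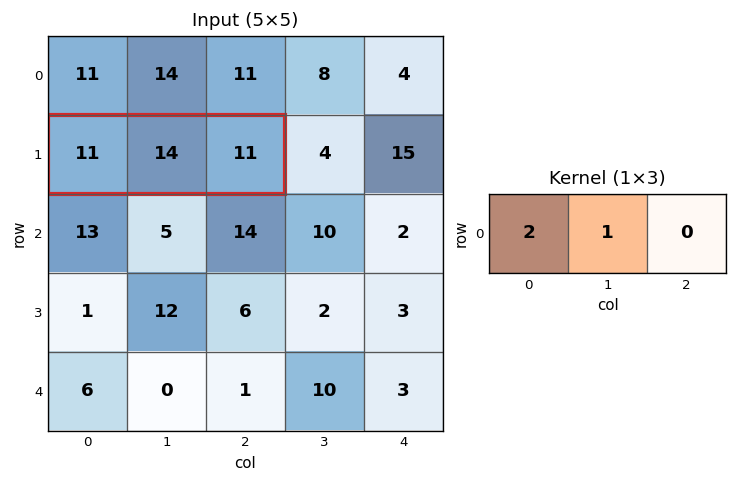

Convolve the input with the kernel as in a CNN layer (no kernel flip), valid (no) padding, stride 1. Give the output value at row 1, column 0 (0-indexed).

36

The receptive field on the input at this output position is [11 14 11]. Elementwise product with the kernel and sum: 11·2 + 14·1.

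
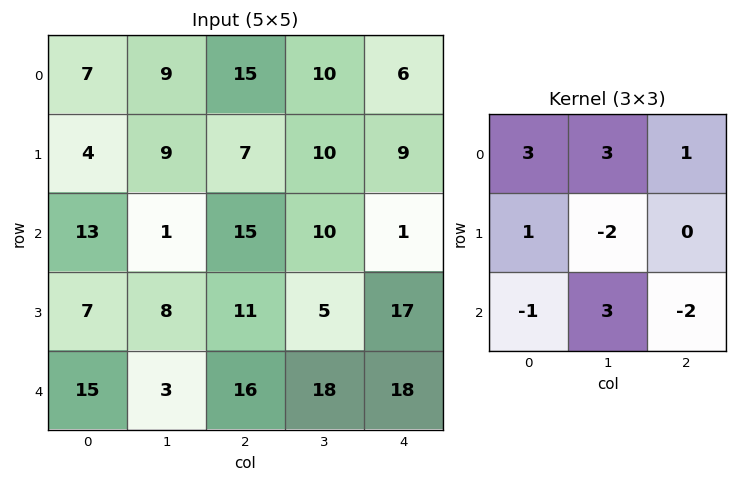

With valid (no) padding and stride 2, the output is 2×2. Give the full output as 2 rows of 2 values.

Output[0,0]: The receptive field on the input at this output position is [7 9 15 / 4 9 7 / 13 1 15]. Elementwise product with the kernel and sum: 7·3 + 9·3 + 15·1 + 4·1 + 9·-2 + 13·-1 + 1·3 + 15·-2.
Output[0,1]: The receptive field on the input at this output position is [15 10 6 / 7 10 9 / 15 10 1]. Elementwise product with the kernel and sum: 15·3 + 10·3 + 6·1 + 7·1 + 10·-2 + 15·-1 + 10·3 + 1·-2.

9 81
10 79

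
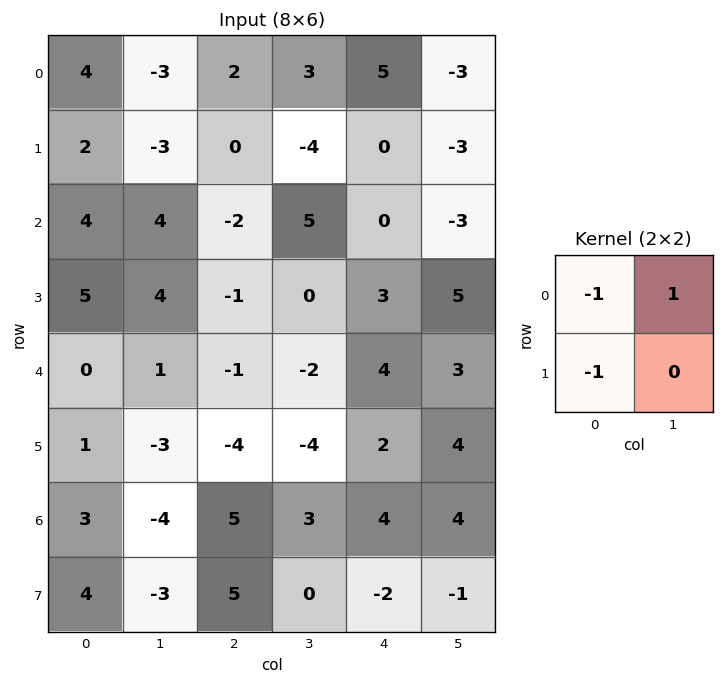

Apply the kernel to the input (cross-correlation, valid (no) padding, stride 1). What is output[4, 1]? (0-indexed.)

The receptive field on the input at this output position is [1 -1 / -3 -4]. Elementwise product with the kernel and sum: 1·-1 + -1·1 + -3·-1.

1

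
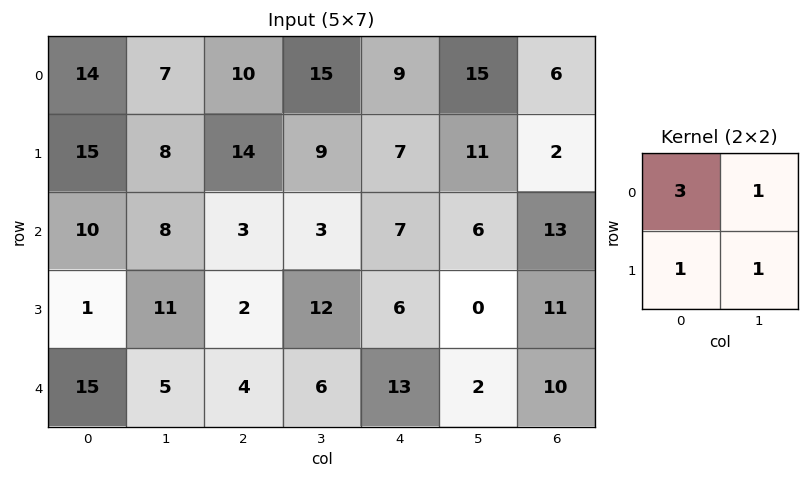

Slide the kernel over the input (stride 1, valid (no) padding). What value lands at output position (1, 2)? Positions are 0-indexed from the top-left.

57

The receptive field on the input at this output position is [14 9 / 3 3]. Elementwise product with the kernel and sum: 14·3 + 9·1 + 3·1 + 3·1.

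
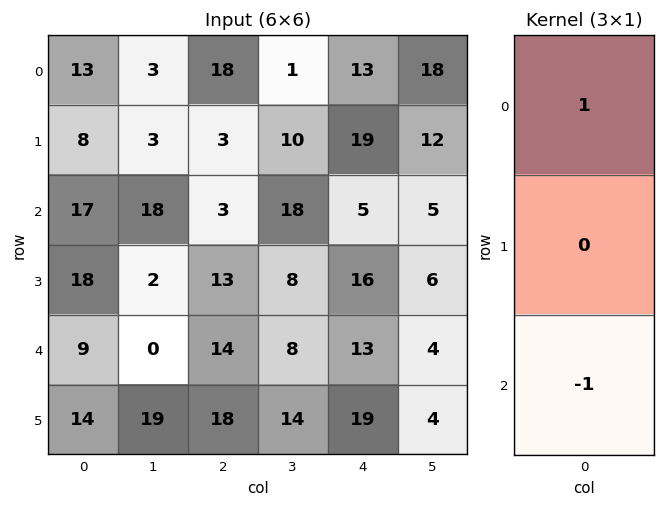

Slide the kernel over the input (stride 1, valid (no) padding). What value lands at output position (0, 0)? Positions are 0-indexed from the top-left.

-4

The receptive field on the input at this output position is [13 / 8 / 17]. Elementwise product with the kernel and sum: 13·1 + 17·-1.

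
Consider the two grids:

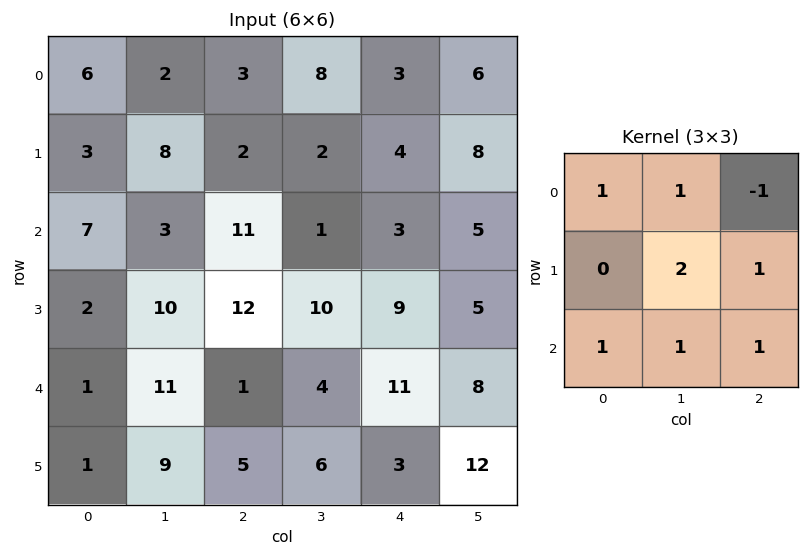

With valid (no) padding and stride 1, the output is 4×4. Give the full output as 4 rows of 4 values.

44 18 31 30
50 63 36 33
44 63 54 45
38 38 46 65

Output[0,0]: The receptive field on the input at this output position is [6 2 3 / 3 8 2 / 7 3 11]. Elementwise product with the kernel and sum: 6·1 + 2·1 + 3·-1 + 8·2 + 2·1 + 7·1 + 3·1 + 11·1.
Output[0,1]: The receptive field on the input at this output position is [2 3 8 / 8 2 2 / 3 11 1]. Elementwise product with the kernel and sum: 2·1 + 3·1 + 8·-1 + 2·2 + 2·1 + 3·1 + 11·1 + 1·1.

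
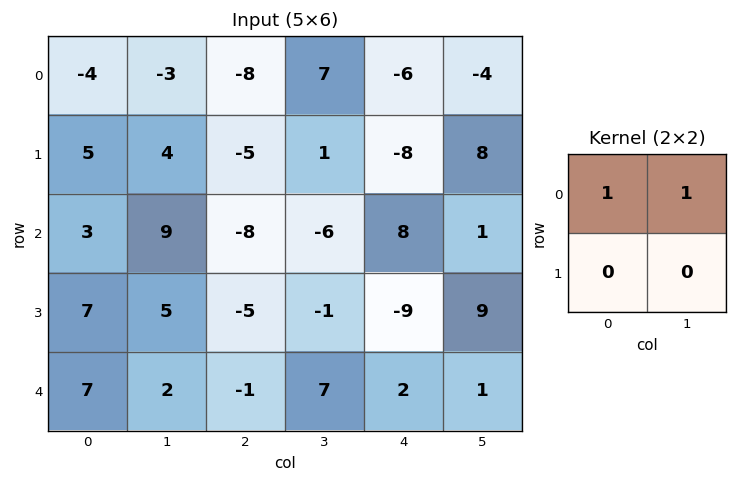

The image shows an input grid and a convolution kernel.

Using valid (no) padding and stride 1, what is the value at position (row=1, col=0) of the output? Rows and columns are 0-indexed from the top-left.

The receptive field on the input at this output position is [5 4 / 3 9]. Elementwise product with the kernel and sum: 5·1 + 4·1.

9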